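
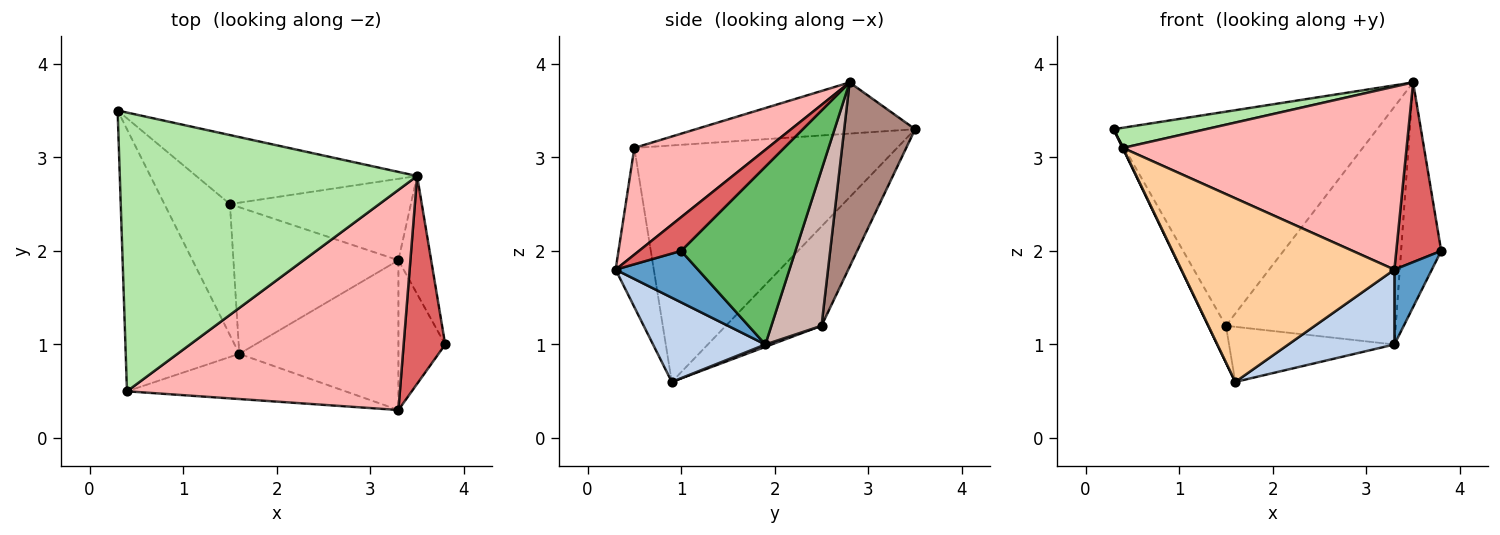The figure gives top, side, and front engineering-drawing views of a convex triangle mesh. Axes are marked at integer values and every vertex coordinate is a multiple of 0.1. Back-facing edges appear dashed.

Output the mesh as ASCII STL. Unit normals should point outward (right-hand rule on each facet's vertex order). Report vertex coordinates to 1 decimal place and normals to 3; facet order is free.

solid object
 facet normal 0.701 -0.319 -0.638
  outer loop
   vertex 3.3 1.9 1.0
   vertex 3.8 1.0 2.0
   vertex 3.3 0.3 1.8
  endloop
 endfacet
 facet normal 0.428 -0.404 -0.808
  outer loop
   vertex 3.3 1.9 1.0
   vertex 3.3 0.3 1.8
   vertex 1.6 0.9 0.6
  endloop
 endfacet
 facet normal -0.901 -0.001 -0.433
  outer loop
   vertex 0.4 0.5 3.1
   vertex 0.3 3.5 3.3
   vertex 1.6 0.9 0.6
  endloop
 endfacet
 facet normal -0.171 -0.957 -0.235
  outer loop
   vertex 0.4 0.5 3.1
   vertex 1.6 0.9 0.6
   vertex 3.3 0.3 1.8
  endloop
 endfacet
 facet normal 0.930 0.326 -0.171
  outer loop
   vertex 3.5 2.8 3.8
   vertex 3.8 1.0 2.0
   vertex 3.3 1.9 1.0
  endloop
 endfacet
 facet normal -0.169 -0.071 0.983
  outer loop
   vertex 3.5 2.8 3.8
   vertex 0.3 3.5 3.3
   vertex 0.4 0.5 3.1
  endloop
 endfacet
 facet normal 0.523 -0.558 0.645
  outer loop
   vertex 3.5 2.8 3.8
   vertex 3.3 0.3 1.8
   vertex 3.8 1.0 2.0
  endloop
 endfacet
 facet normal 0.288 -0.612 0.736
  outer loop
   vertex 3.5 2.8 3.8
   vertex 0.4 0.5 3.1
   vertex 3.3 0.3 1.8
  endloop
 endfacet
 facet normal -0.825 0.152 -0.544
  outer loop
   vertex 1.5 2.5 1.2
   vertex 1.6 0.9 0.6
   vertex 0.3 3.5 3.3
  endloop
 endfacet
 facet normal 0.013 0.352 -0.936
  outer loop
   vertex 1.5 2.5 1.2
   vertex 3.3 1.9 1.0
   vertex 1.6 0.9 0.6
  endloop
 endfacet
 facet normal 0.248 0.922 -0.297
  outer loop
   vertex 1.5 2.5 1.2
   vertex 0.3 3.5 3.3
   vertex 3.5 2.8 3.8
  endloop
 endfacet
 facet normal 0.269 0.911 -0.312
  outer loop
   vertex 1.5 2.5 1.2
   vertex 3.5 2.8 3.8
   vertex 3.3 1.9 1.0
  endloop
 endfacet
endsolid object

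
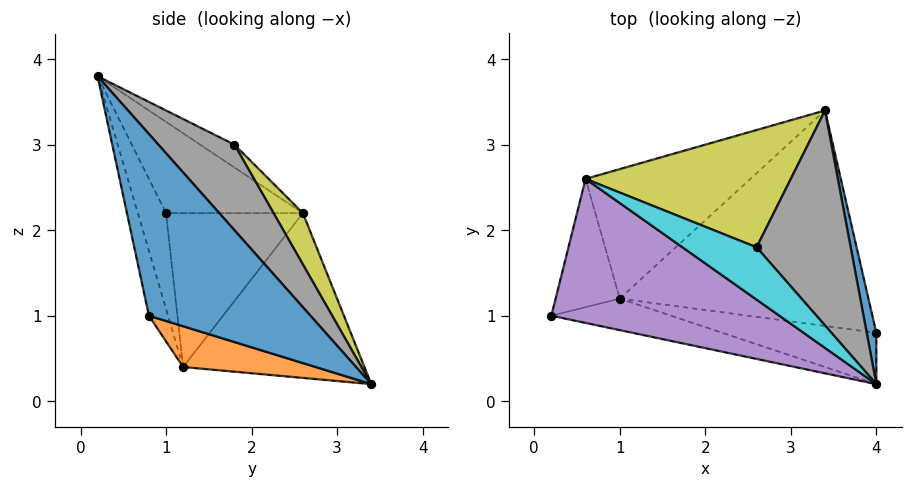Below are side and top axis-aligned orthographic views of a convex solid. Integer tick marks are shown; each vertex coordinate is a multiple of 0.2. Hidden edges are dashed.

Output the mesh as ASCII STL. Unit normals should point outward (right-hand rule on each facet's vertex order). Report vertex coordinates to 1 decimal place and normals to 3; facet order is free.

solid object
 facet normal 0.970 0.240 0.051
  outer loop
   vertex 4.0 0.2 3.8
   vertex 4.0 0.8 1.0
   vertex 3.4 3.4 0.2
  endloop
 endfacet
 facet normal 0.156 -0.257 -0.954
  outer loop
   vertex 1.0 1.2 0.4
   vertex 3.4 3.4 0.2
   vertex 4.0 0.8 1.0
  endloop
 endfacet
 facet normal -0.135 -0.976 -0.168
  outer loop
   vertex 1.0 1.2 0.4
   vertex 4.0 0.2 3.8
   vertex 0.2 1.0 2.2
  endloop
 endfacet
 facet normal -0.088 -0.974 -0.209
  outer loop
   vertex 1.0 1.2 0.4
   vertex 4.0 0.8 1.0
   vertex 4.0 0.2 3.8
  endloop
 endfacet
 facet normal -0.370 0.092 0.925
  outer loop
   vertex 0.6 2.6 2.2
   vertex 0.2 1.0 2.2
   vertex 4.0 0.2 3.8
  endloop
 endfacet
 facet normal -0.899 0.225 -0.375
  outer loop
   vertex 0.6 2.6 2.2
   vertex 1.0 1.2 0.4
   vertex 0.2 1.0 2.2
  endloop
 endfacet
 facet normal -0.577 0.577 -0.577
  outer loop
   vertex 0.6 2.6 2.2
   vertex 3.4 3.4 0.2
   vertex 1.0 1.2 0.4
  endloop
 endfacet
 facet normal 0.486 0.692 0.534
  outer loop
   vertex 2.6 1.8 3.0
   vertex 4.0 0.2 3.8
   vertex 3.4 3.4 0.2
  endloop
 endfacet
 facet normal 0.130 0.844 0.520
  outer loop
   vertex 2.6 1.8 3.0
   vertex 3.4 3.4 0.2
   vertex 0.6 2.6 2.2
  endloop
 endfacet
 facet normal -0.287 0.215 0.933
  outer loop
   vertex 2.6 1.8 3.0
   vertex 0.6 2.6 2.2
   vertex 4.0 0.2 3.8
  endloop
 endfacet
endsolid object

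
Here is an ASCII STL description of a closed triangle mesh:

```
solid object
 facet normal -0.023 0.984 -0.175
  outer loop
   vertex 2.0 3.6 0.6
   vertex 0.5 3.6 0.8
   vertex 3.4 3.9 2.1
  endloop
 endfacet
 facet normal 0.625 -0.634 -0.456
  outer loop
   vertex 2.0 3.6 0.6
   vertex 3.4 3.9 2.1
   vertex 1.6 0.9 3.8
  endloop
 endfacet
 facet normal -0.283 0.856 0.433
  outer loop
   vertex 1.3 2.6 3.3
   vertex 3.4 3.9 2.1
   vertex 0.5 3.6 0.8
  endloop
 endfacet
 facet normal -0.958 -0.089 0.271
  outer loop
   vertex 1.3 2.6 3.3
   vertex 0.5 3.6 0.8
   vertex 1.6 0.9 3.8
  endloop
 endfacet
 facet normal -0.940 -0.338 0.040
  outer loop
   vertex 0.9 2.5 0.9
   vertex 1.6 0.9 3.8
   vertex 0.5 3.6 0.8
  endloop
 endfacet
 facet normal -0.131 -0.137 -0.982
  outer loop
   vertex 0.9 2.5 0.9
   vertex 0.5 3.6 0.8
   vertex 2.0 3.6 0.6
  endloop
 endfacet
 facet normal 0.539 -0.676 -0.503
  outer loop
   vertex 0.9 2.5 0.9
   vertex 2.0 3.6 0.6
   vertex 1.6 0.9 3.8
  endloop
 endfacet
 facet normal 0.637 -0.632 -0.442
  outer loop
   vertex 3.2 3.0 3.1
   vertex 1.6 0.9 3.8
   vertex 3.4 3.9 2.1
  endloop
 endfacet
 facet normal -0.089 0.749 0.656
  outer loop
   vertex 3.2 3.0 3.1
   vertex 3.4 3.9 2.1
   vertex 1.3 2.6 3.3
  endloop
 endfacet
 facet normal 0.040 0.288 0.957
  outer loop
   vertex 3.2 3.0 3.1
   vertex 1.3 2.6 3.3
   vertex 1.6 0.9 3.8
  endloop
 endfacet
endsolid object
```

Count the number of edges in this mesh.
15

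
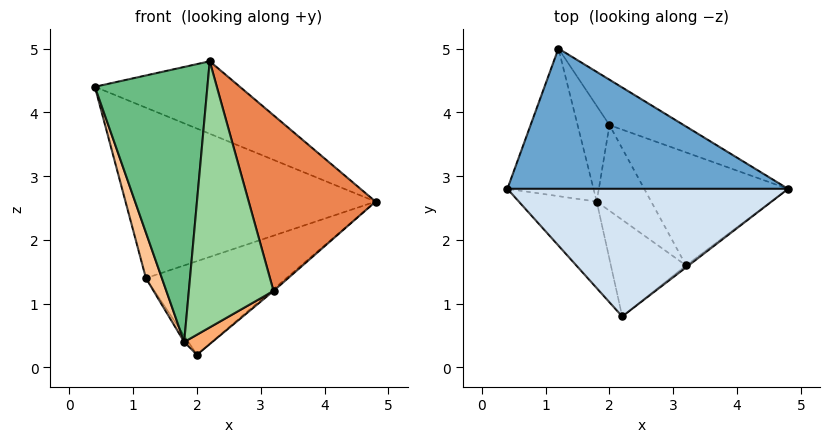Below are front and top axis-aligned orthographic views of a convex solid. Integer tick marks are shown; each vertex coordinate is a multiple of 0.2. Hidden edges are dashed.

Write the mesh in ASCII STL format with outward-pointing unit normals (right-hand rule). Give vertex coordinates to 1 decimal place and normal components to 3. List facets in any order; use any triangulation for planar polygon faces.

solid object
 facet normal 0.252 0.747 0.615
  outer loop
   vertex 1.2 5.0 1.4
   vertex 0.4 2.8 4.4
   vertex 4.8 2.8 2.6
  endloop
 endfacet
 facet normal 0.571 0.739 -0.358
  outer loop
   vertex 2.0 3.8 0.2
   vertex 1.2 5.0 1.4
   vertex 4.8 2.8 2.6
  endloop
 endfacet
 facet normal 0.653 0.012 -0.757
  outer loop
   vertex 3.2 1.6 1.2
   vertex 2.0 3.8 0.2
   vertex 4.8 2.8 2.6
  endloop
 endfacet
 facet normal 0.335 0.465 0.819
  outer loop
   vertex 2.2 0.8 4.8
   vertex 4.8 2.8 2.6
   vertex 0.4 2.8 4.4
  endloop
 endfacet
 facet normal 0.605 -0.796 -0.009
  outer loop
   vertex 2.2 0.8 4.8
   vertex 3.2 1.6 1.2
   vertex 4.8 2.8 2.6
  endloop
 endfacet
 facet normal 0.366 -0.212 -0.906
  outer loop
   vertex 1.8 2.6 0.4
   vertex 2.0 3.8 0.2
   vertex 3.2 1.6 1.2
  endloop
 endfacet
 facet normal -0.941 -0.100 -0.324
  outer loop
   vertex 1.8 2.6 0.4
   vertex 0.4 2.8 4.4
   vertex 1.2 5.0 1.4
  endloop
 endfacet
 facet normal -0.813 0.039 -0.581
  outer loop
   vertex 1.8 2.6 0.4
   vertex 1.2 5.0 1.4
   vertex 2.0 3.8 0.2
  endloop
 endfacet
 facet normal -0.705 -0.677 -0.213
  outer loop
   vertex 1.8 2.6 0.4
   vertex 2.2 0.8 4.8
   vertex 0.4 2.8 4.4
  endloop
 endfacet
 facet normal -0.430 -0.849 -0.308
  outer loop
   vertex 1.8 2.6 0.4
   vertex 3.2 1.6 1.2
   vertex 2.2 0.8 4.8
  endloop
 endfacet
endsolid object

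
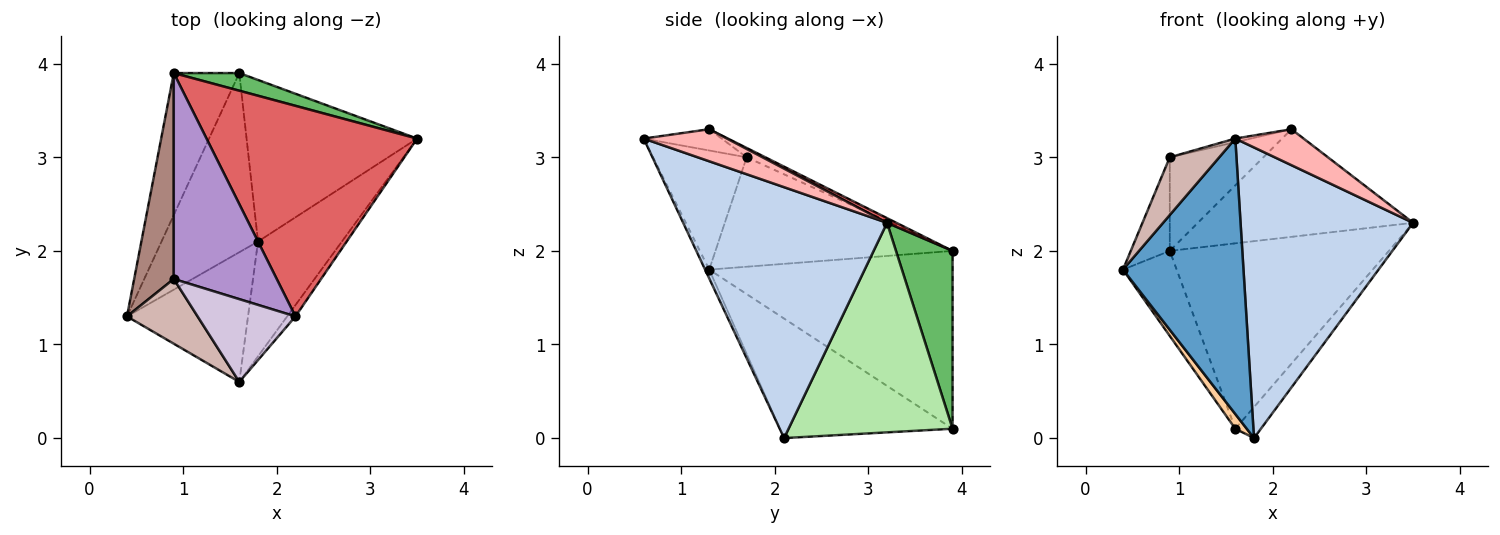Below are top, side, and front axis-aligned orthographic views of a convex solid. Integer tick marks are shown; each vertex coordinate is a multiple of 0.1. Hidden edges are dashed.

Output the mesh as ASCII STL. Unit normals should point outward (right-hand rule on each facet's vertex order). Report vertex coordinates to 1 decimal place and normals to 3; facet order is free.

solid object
 facet normal -0.031 -0.904 -0.426
  outer loop
   vertex 1.6 0.6 3.2
   vertex 0.4 1.3 1.8
   vertex 1.8 2.1 0.0
  endloop
 endfacet
 facet normal 0.740 -0.626 -0.247
  outer loop
   vertex 1.6 0.6 3.2
   vertex 1.8 2.1 0.0
   vertex 3.5 3.2 2.3
  endloop
 endfacet
 facet normal -0.919 0.203 -0.339
  outer loop
   vertex 1.6 3.9 0.1
   vertex 0.4 1.3 1.8
   vertex 0.9 3.9 2.0
  endloop
 endfacet
 facet normal -0.777 -0.051 -0.627
  outer loop
   vertex 1.6 3.9 0.1
   vertex 1.8 2.1 0.0
   vertex 0.4 1.3 1.8
  endloop
 endfacet
 facet normal 0.249 0.964 0.092
  outer loop
   vertex 1.6 3.9 0.1
   vertex 0.9 3.9 2.0
   vertex 3.5 3.2 2.3
  endloop
 endfacet
 facet normal 0.770 0.120 -0.627
  outer loop
   vertex 1.6 3.9 0.1
   vertex 3.5 3.2 2.3
   vertex 1.8 2.1 0.0
  endloop
 endfacet
 facet normal 0.020 0.455 0.890
  outer loop
   vertex 2.2 1.3 3.3
   vertex 3.5 3.2 2.3
   vertex 0.9 3.9 2.0
  endloop
 endfacet
 facet normal 0.758 -0.622 -0.196
  outer loop
   vertex 2.2 1.3 3.3
   vertex 1.6 0.6 3.2
   vertex 3.5 3.2 2.3
  endloop
 endfacet
 facet normal -0.082 0.412 0.907
  outer loop
   vertex 0.9 1.7 3.0
   vertex 2.2 1.3 3.3
   vertex 0.9 3.9 2.0
  endloop
 endfacet
 facet normal -0.212 0.042 0.976
  outer loop
   vertex 0.9 1.7 3.0
   vertex 1.6 0.6 3.2
   vertex 2.2 1.3 3.3
  endloop
 endfacet
 facet normal -0.929 0.153 0.336
  outer loop
   vertex 0.9 1.7 3.0
   vertex 0.9 3.9 2.0
   vertex 0.4 1.3 1.8
  endloop
 endfacet
 facet normal -0.783 -0.414 0.464
  outer loop
   vertex 0.9 1.7 3.0
   vertex 0.4 1.3 1.8
   vertex 1.6 0.6 3.2
  endloop
 endfacet
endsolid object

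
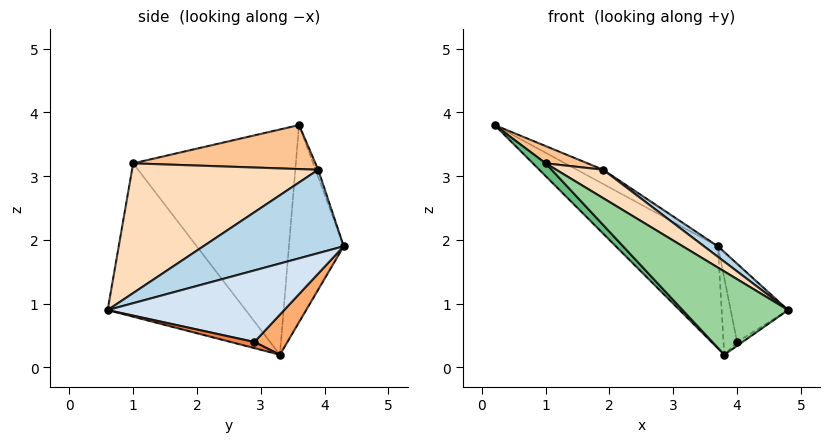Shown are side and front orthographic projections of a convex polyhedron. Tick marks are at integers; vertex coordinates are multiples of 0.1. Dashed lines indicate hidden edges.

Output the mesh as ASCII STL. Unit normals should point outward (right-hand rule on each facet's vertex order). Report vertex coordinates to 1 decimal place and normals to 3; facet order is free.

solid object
 facet normal -0.415 0.773 -0.479
  outer loop
   vertex 3.8 3.3 0.2
   vertex 0.2 3.6 3.8
   vertex 3.7 4.3 1.9
  endloop
 endfacet
 facet normal -0.100 0.979 0.176
  outer loop
   vertex 1.9 3.9 3.1
   vertex 3.7 4.3 1.9
   vertex 0.2 3.6 3.8
  endloop
 endfacet
 facet normal 0.562 -0.056 0.825
  outer loop
   vertex 1.9 3.9 3.1
   vertex 4.8 0.6 0.9
   vertex 3.7 4.3 1.9
  endloop
 endfacet
 facet normal 0.946 0.308 -0.098
  outer loop
   vertex 4.0 2.9 0.4
   vertex 3.7 4.3 1.9
   vertex 4.8 0.6 0.9
  endloop
 endfacet
 facet normal 0.863 0.199 -0.465
  outer loop
   vertex 4.0 2.9 0.4
   vertex 4.8 0.6 0.9
   vertex 3.8 3.3 0.2
  endloop
 endfacet
 facet normal 0.913 0.373 -0.166
  outer loop
   vertex 4.0 2.9 0.4
   vertex 3.8 3.3 0.2
   vertex 3.7 4.3 1.9
  endloop
 endfacet
 facet normal 0.393 -0.090 0.915
  outer loop
   vertex 1.0 1.0 3.2
   vertex 1.9 3.9 3.1
   vertex 0.2 3.6 3.8
  endloop
 endfacet
 facet normal 0.504 -0.127 0.854
  outer loop
   vertex 1.0 1.0 3.2
   vertex 4.8 0.6 0.9
   vertex 1.9 3.9 3.1
  endloop
 endfacet
 facet normal -0.708 -0.056 -0.704
  outer loop
   vertex 1.0 1.0 3.2
   vertex 0.2 3.6 3.8
   vertex 3.8 3.3 0.2
  endloop
 endfacet
 facet normal -0.507 -0.387 -0.770
  outer loop
   vertex 1.0 1.0 3.2
   vertex 3.8 3.3 0.2
   vertex 4.8 0.6 0.9
  endloop
 endfacet
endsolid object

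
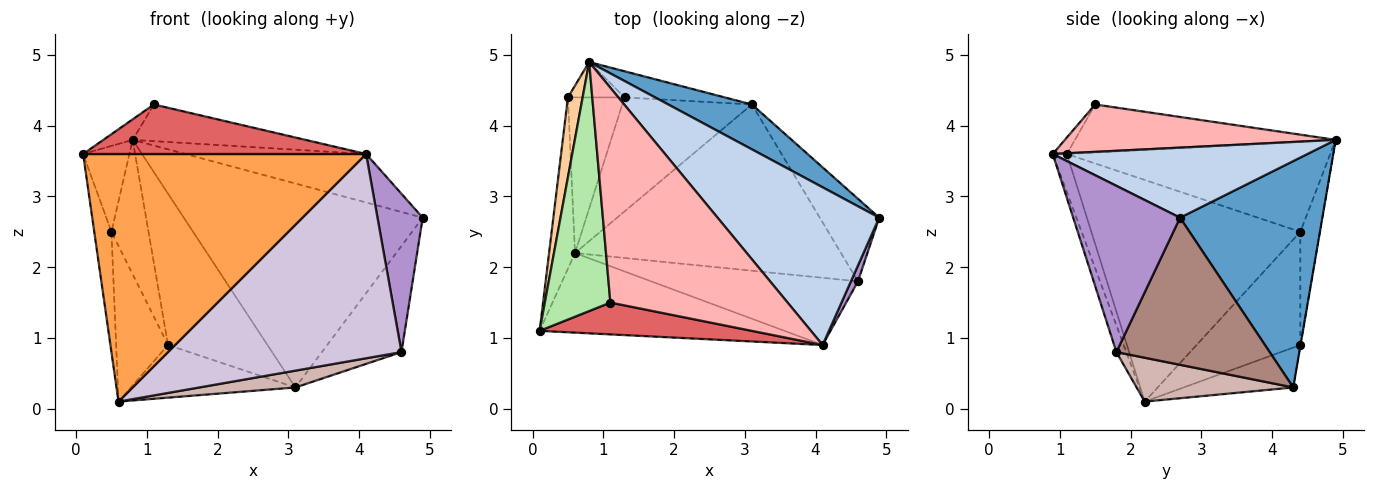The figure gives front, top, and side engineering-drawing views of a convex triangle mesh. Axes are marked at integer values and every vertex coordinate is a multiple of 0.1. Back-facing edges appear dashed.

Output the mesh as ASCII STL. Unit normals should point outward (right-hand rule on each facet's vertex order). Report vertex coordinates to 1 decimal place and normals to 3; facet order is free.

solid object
 facet normal 0.503 0.844 0.186
  outer loop
   vertex 3.1 4.3 0.3
   vertex 0.8 4.9 3.8
   vertex 4.9 2.7 2.7
  endloop
 endfacet
 facet normal 0.383 0.272 0.883
  outer loop
   vertex 4.1 0.9 3.6
   vertex 4.9 2.7 2.7
   vertex 0.8 4.9 3.8
  endloop
 endfacet
 facet normal -0.048 -0.951 -0.306
  outer loop
   vertex 4.1 0.9 3.6
   vertex 0.1 1.1 3.6
   vertex 0.6 2.2 0.1
  endloop
 endfacet
 facet normal -0.972 0.171 0.159
  outer loop
   vertex 0.5 4.4 2.5
   vertex 0.1 1.1 3.6
   vertex 0.8 4.9 3.8
  endloop
 endfacet
 facet normal -0.990 0.081 -0.116
  outer loop
   vertex 0.5 4.4 2.5
   vertex 0.6 2.2 0.1
   vertex 0.1 1.1 3.6
  endloop
 endfacet
 facet normal -0.590 0.066 0.805
  outer loop
   vertex 1.1 1.5 4.3
   vertex 0.8 4.9 3.8
   vertex 0.1 1.1 3.6
  endloop
 endfacet
 facet normal -0.042 -0.840 0.540
  outer loop
   vertex 1.1 1.5 4.3
   vertex 0.1 1.1 3.6
   vertex 4.1 0.9 3.6
  endloop
 endfacet
 facet normal 0.255 0.163 0.953
  outer loop
   vertex 1.1 1.5 4.3
   vertex 4.1 0.9 3.6
   vertex 0.8 4.9 3.8
  endloop
 endfacet
 facet normal 0.920 -0.389 0.039
  outer loop
   vertex 4.6 1.8 0.8
   vertex 4.9 2.7 2.7
   vertex 4.1 0.9 3.6
  endloop
 endfacet
 facet normal -0.040 -0.949 -0.312
  outer loop
   vertex 4.6 1.8 0.8
   vertex 4.1 0.9 3.6
   vertex 0.6 2.2 0.1
  endloop
 endfacet
 facet normal 0.835 0.434 -0.337
  outer loop
   vertex 4.6 1.8 0.8
   vertex 3.1 4.3 0.3
   vertex 4.9 2.7 2.7
  endloop
 endfacet
 facet normal 0.162 -0.099 -0.982
  outer loop
   vertex 4.6 1.8 0.8
   vertex 0.6 2.2 0.1
   vertex 3.1 4.3 0.3
  endloop
 endfacet
 facet normal -0.269 0.404 -0.874
  outer loop
   vertex 1.3 4.4 0.9
   vertex 3.1 4.3 0.3
   vertex 0.6 2.2 0.1
  endloop
 endfacet
 facet normal -0.816 0.408 -0.408
  outer loop
   vertex 1.3 4.4 0.9
   vertex 0.6 2.2 0.1
   vertex 0.5 4.4 2.5
  endloop
 endfacet
 facet normal -0.002 0.985 -0.170
  outer loop
   vertex 1.3 4.4 0.9
   vertex 0.8 4.9 3.8
   vertex 3.1 4.3 0.3
  endloop
 endfacet
 facet normal -0.454 0.862 -0.227
  outer loop
   vertex 1.3 4.4 0.9
   vertex 0.5 4.4 2.5
   vertex 0.8 4.9 3.8
  endloop
 endfacet
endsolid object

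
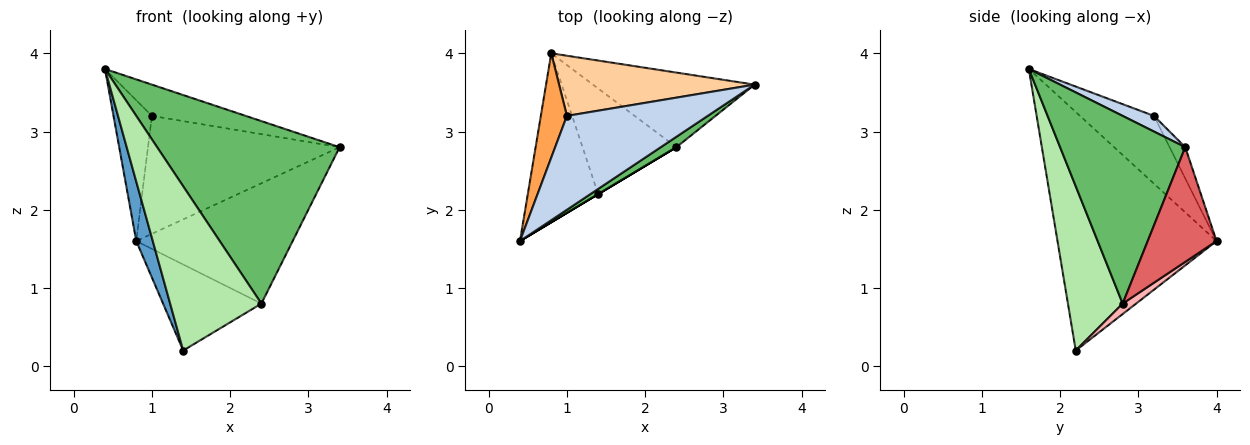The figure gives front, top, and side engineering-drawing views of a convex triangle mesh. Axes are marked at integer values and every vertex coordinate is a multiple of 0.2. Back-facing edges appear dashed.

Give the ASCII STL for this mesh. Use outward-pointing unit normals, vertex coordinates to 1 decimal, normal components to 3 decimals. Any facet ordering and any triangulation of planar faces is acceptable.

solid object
 facet normal -0.954 -0.099 -0.282
  outer loop
   vertex 1.4 2.2 0.2
   vertex 0.4 1.6 3.8
   vertex 0.8 4.0 1.6
  endloop
 endfacet
 facet normal 0.105 0.314 0.943
  outer loop
   vertex 1.0 3.2 3.2
   vertex 0.4 1.6 3.8
   vertex 3.4 3.6 2.8
  endloop
 endfacet
 facet normal -0.840 0.436 0.323
  outer loop
   vertex 1.0 3.2 3.2
   vertex 0.8 4.0 1.6
   vertex 0.4 1.6 3.8
  endloop
 endfacet
 facet normal -0.073 0.888 0.453
  outer loop
   vertex 1.0 3.2 3.2
   vertex 3.4 3.6 2.8
   vertex 0.8 4.0 1.6
  endloop
 endfacet
 facet normal 0.565 -0.824 0.047
  outer loop
   vertex 2.4 2.8 0.8
   vertex 3.4 3.6 2.8
   vertex 0.4 1.6 3.8
  endloop
 endfacet
 facet normal 0.514 -0.857 0.000
  outer loop
   vertex 2.4 2.8 0.8
   vertex 0.4 1.6 3.8
   vertex 1.4 2.2 0.2
  endloop
 endfacet
 facet normal 0.350 0.796 -0.494
  outer loop
   vertex 2.4 2.8 0.8
   vertex 0.8 4.0 1.6
   vertex 3.4 3.6 2.8
  endloop
 endfacet
 facet normal 0.086 0.629 -0.772
  outer loop
   vertex 2.4 2.8 0.8
   vertex 1.4 2.2 0.2
   vertex 0.8 4.0 1.6
  endloop
 endfacet
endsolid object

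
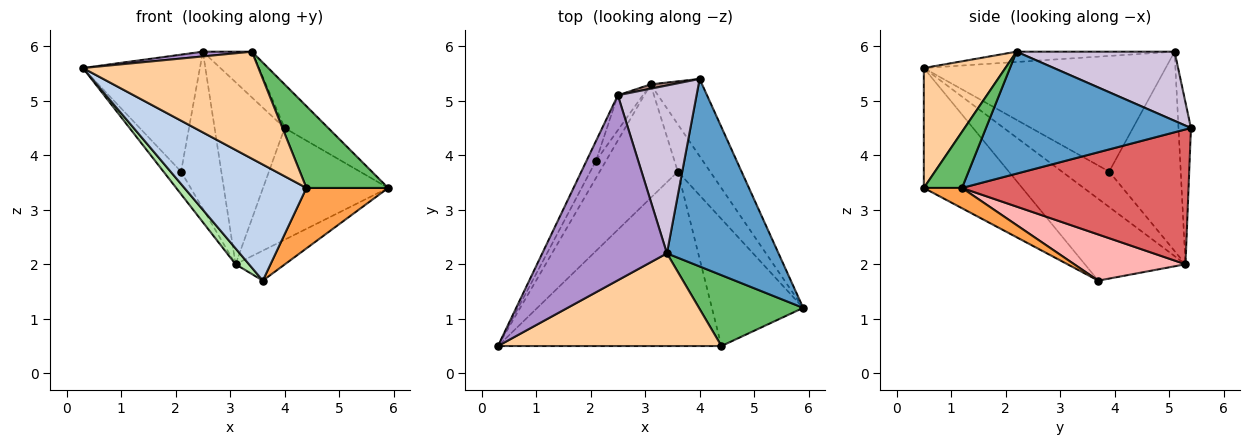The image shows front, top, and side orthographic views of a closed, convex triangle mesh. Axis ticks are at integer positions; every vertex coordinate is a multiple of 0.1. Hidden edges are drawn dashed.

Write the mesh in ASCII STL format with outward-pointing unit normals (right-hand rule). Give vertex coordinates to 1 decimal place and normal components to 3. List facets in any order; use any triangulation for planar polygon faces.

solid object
 facet normal 0.729 0.155 0.667
  outer loop
   vertex 3.4 2.2 5.9
   vertex 5.9 1.2 3.4
   vertex 4.0 5.4 4.5
  endloop
 endfacet
 facet normal -0.408 -0.506 -0.760
  outer loop
   vertex 4.4 0.5 3.4
   vertex 0.3 0.5 5.6
   vertex 3.6 3.7 1.7
  endloop
 endfacet
 facet normal 0.197 -0.421 -0.885
  outer loop
   vertex 4.4 0.5 3.4
   vertex 3.6 3.7 1.7
   vertex 5.9 1.2 3.4
  endloop
 endfacet
 facet normal 0.331 -0.713 0.618
  outer loop
   vertex 4.4 0.5 3.4
   vertex 3.4 2.2 5.9
   vertex 0.3 0.5 5.6
  endloop
 endfacet
 facet normal 0.333 -0.713 0.618
  outer loop
   vertex 4.4 0.5 3.4
   vertex 5.9 1.2 3.4
   vertex 3.4 2.2 5.9
  endloop
 endfacet
 facet normal -0.720 -0.096 -0.688
  outer loop
   vertex 3.1 5.3 2.0
   vertex 3.6 3.7 1.7
   vertex 0.3 0.5 5.6
  endloop
 endfacet
 facet normal 0.830 0.459 -0.317
  outer loop
   vertex 3.1 5.3 2.0
   vertex 4.0 5.4 4.5
   vertex 5.9 1.2 3.4
  endloop
 endfacet
 facet normal 0.770 0.342 -0.539
  outer loop
   vertex 3.1 5.3 2.0
   vertex 5.9 1.2 3.4
   vertex 3.6 3.7 1.7
  endloop
 endfacet
 facet normal -0.082 -0.026 0.996
  outer loop
   vertex 2.5 5.1 5.9
   vertex 0.3 0.5 5.6
   vertex 3.4 2.2 5.9
  endloop
 endfacet
 facet normal 0.647 0.201 0.736
  outer loop
   vertex 2.5 5.1 5.9
   vertex 3.4 2.2 5.9
   vertex 4.0 5.4 4.5
  endloop
 endfacet
 facet normal -0.175 0.984 0.024
  outer loop
   vertex 2.5 5.1 5.9
   vertex 4.0 5.4 4.5
   vertex 3.1 5.3 2.0
  endloop
 endfacet
 facet normal -0.906 0.337 -0.256
  outer loop
   vertex 2.1 3.9 3.7
   vertex 3.1 5.3 2.0
   vertex 0.3 0.5 5.6
  endloop
 endfacet
 facet normal -0.898 0.434 -0.074
  outer loop
   vertex 2.1 3.9 3.7
   vertex 0.3 0.5 5.6
   vertex 2.5 5.1 5.9
  endloop
 endfacet
 facet normal -0.866 0.487 -0.108
  outer loop
   vertex 2.1 3.9 3.7
   vertex 2.5 5.1 5.9
   vertex 3.1 5.3 2.0
  endloop
 endfacet
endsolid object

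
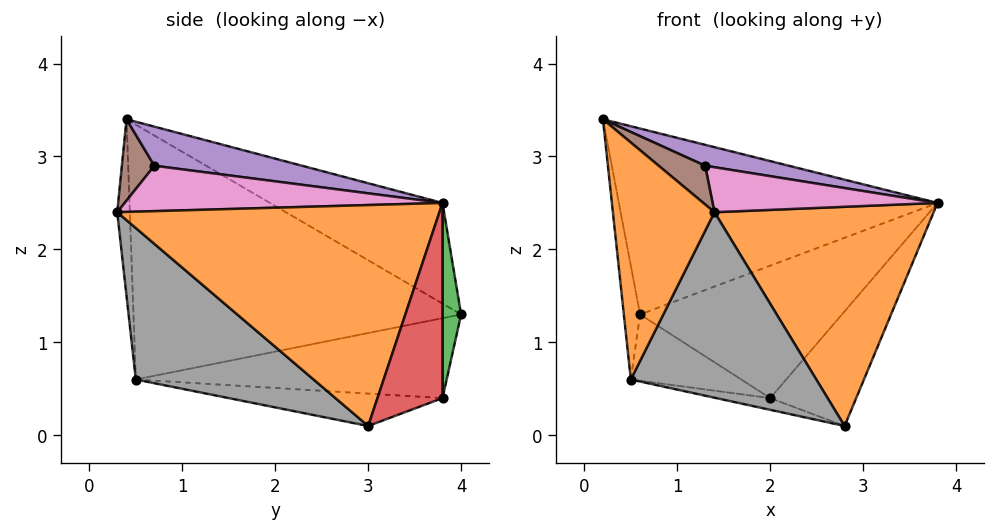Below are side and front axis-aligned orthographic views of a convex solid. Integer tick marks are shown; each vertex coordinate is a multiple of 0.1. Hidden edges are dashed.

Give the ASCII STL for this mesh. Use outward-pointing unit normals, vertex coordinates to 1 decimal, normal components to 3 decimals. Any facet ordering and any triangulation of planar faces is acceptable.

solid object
 facet normal -0.275 0.507 0.817
  outer loop
   vertex 0.6 4.0 1.3
   vertex 0.2 0.4 3.4
   vertex 3.8 3.8 2.5
  endloop
 endfacet
 facet normal 0.817 -0.556 -0.155
  outer loop
   vertex 1.4 0.3 2.4
   vertex 2.8 3.0 0.1
   vertex 3.8 3.8 2.5
  endloop
 endfacet
 facet normal 0.091 0.993 -0.078
  outer loop
   vertex 2.0 3.8 0.4
   vertex 0.6 4.0 1.3
   vertex 3.8 3.8 2.5
  endloop
 endfacet
 facet normal 0.536 0.708 -0.459
  outer loop
   vertex 2.0 3.8 0.4
   vertex 3.8 3.8 2.5
   vertex 2.8 3.0 0.1
  endloop
 endfacet
 facet normal 0.457 -0.259 0.851
  outer loop
   vertex 1.3 0.7 2.9
   vertex 3.8 3.8 2.5
   vertex 0.2 0.4 3.4
  endloop
 endfacet
 facet normal 0.454 -0.649 0.610
  outer loop
   vertex 1.3 0.7 2.9
   vertex 0.2 0.4 3.4
   vertex 1.4 0.3 2.4
  endloop
 endfacet
 facet normal 0.692 -0.490 0.530
  outer loop
   vertex 1.3 0.7 2.9
   vertex 1.4 0.3 2.4
   vertex 3.8 3.8 2.5
  endloop
 endfacet
 facet normal 0.637 -0.664 -0.392
  outer loop
   vertex 0.5 0.5 0.6
   vertex 2.8 3.0 0.1
   vertex 1.4 0.3 2.4
  endloop
 endfacet
 facet normal -0.513 0.182 -0.839
  outer loop
   vertex 0.5 0.5 0.6
   vertex 0.6 4.0 1.3
   vertex 2.0 3.8 0.4
  endloop
 endfacet
 facet normal -0.286 0.072 -0.955
  outer loop
   vertex 0.5 0.5 0.6
   vertex 2.0 3.8 0.4
   vertex 2.8 3.0 0.1
  endloop
 endfacet
 facet normal -0.993 0.049 -0.105
  outer loop
   vertex 0.5 0.5 0.6
   vertex 0.2 0.4 3.4
   vertex 0.6 4.0 1.3
  endloop
 endfacet
 facet normal -0.123 -0.991 -0.049
  outer loop
   vertex 0.5 0.5 0.6
   vertex 1.4 0.3 2.4
   vertex 0.2 0.4 3.4
  endloop
 endfacet
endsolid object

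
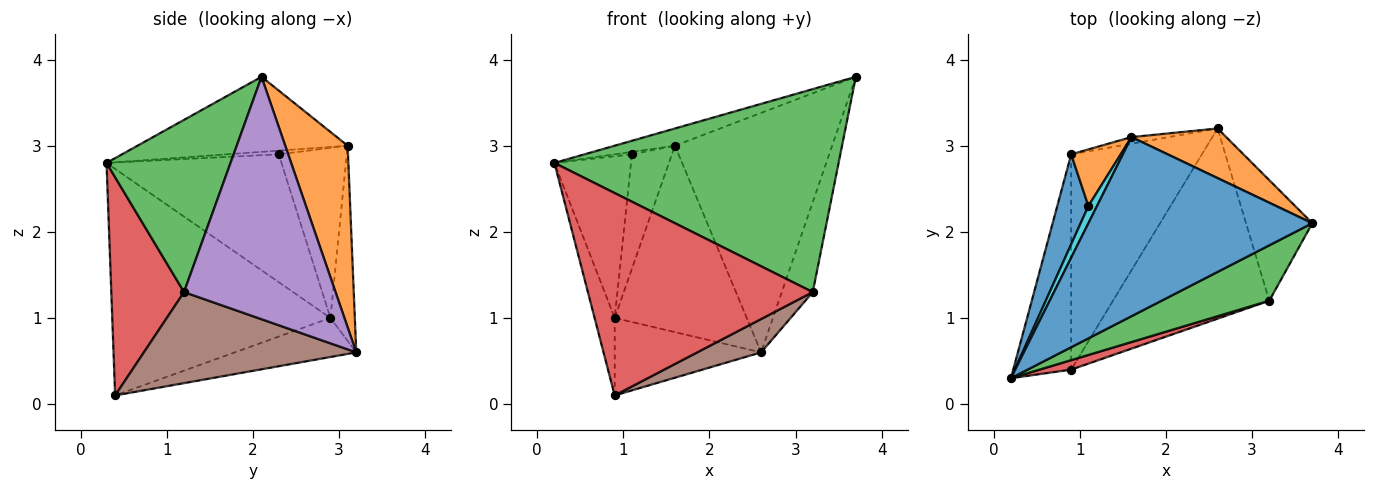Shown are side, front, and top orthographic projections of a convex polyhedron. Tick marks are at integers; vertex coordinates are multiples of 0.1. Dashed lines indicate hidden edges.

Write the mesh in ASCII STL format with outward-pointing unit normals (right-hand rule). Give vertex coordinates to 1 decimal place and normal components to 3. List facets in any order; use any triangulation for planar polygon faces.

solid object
 facet normal -0.316 0.091 0.944
  outer loop
   vertex 1.6 3.1 3.0
   vertex 0.2 0.3 2.8
   vertex 3.7 2.1 3.8
  endloop
 endfacet
 facet normal 0.363 0.913 0.189
  outer loop
   vertex 1.6 3.1 3.0
   vertex 3.7 2.1 3.8
   vertex 2.6 3.2 0.6
  endloop
 endfacet
 facet normal 0.388 -0.889 0.243
  outer loop
   vertex 3.2 1.2 1.3
   vertex 3.7 2.1 3.8
   vertex 0.2 0.3 2.8
  endloop
 endfacet
 facet normal 0.307 -0.951 0.044
  outer loop
   vertex 3.2 1.2 1.3
   vertex 0.2 0.3 2.8
   vertex 0.9 0.4 0.1
  endloop
 endfacet
 facet normal 0.946 0.193 -0.259
  outer loop
   vertex 3.2 1.2 1.3
   vertex 2.6 3.2 0.6
   vertex 3.7 2.1 3.8
  endloop
 endfacet
 facet normal 0.498 -0.150 -0.854
  outer loop
   vertex 3.2 1.2 1.3
   vertex 0.9 0.4 0.1
   vertex 2.6 3.2 0.6
  endloop
 endfacet
 facet normal -0.965 0.089 -0.247
  outer loop
   vertex 0.9 2.9 1.0
   vertex 0.9 0.4 0.1
   vertex 0.2 0.3 2.8
  endloop
 endfacet
 facet normal -0.271 0.326 -0.906
  outer loop
   vertex 0.9 2.9 1.0
   vertex 2.6 3.2 0.6
   vertex 0.9 0.4 0.1
  endloop
 endfacet
 facet normal -0.182 0.983 -0.035
  outer loop
   vertex 0.9 2.9 1.0
   vertex 1.6 3.1 3.0
   vertex 2.6 3.2 0.6
  endloop
 endfacet
 facet normal -0.391 0.130 0.911
  outer loop
   vertex 1.1 2.3 2.9
   vertex 0.2 0.3 2.8
   vertex 1.6 3.1 3.0
  endloop
 endfacet
 facet normal -0.894 0.391 0.218
  outer loop
   vertex 1.1 2.3 2.9
   vertex 0.9 2.9 1.0
   vertex 0.2 0.3 2.8
  endloop
 endfacet
 facet normal -0.836 0.492 0.243
  outer loop
   vertex 1.1 2.3 2.9
   vertex 1.6 3.1 3.0
   vertex 0.9 2.9 1.0
  endloop
 endfacet
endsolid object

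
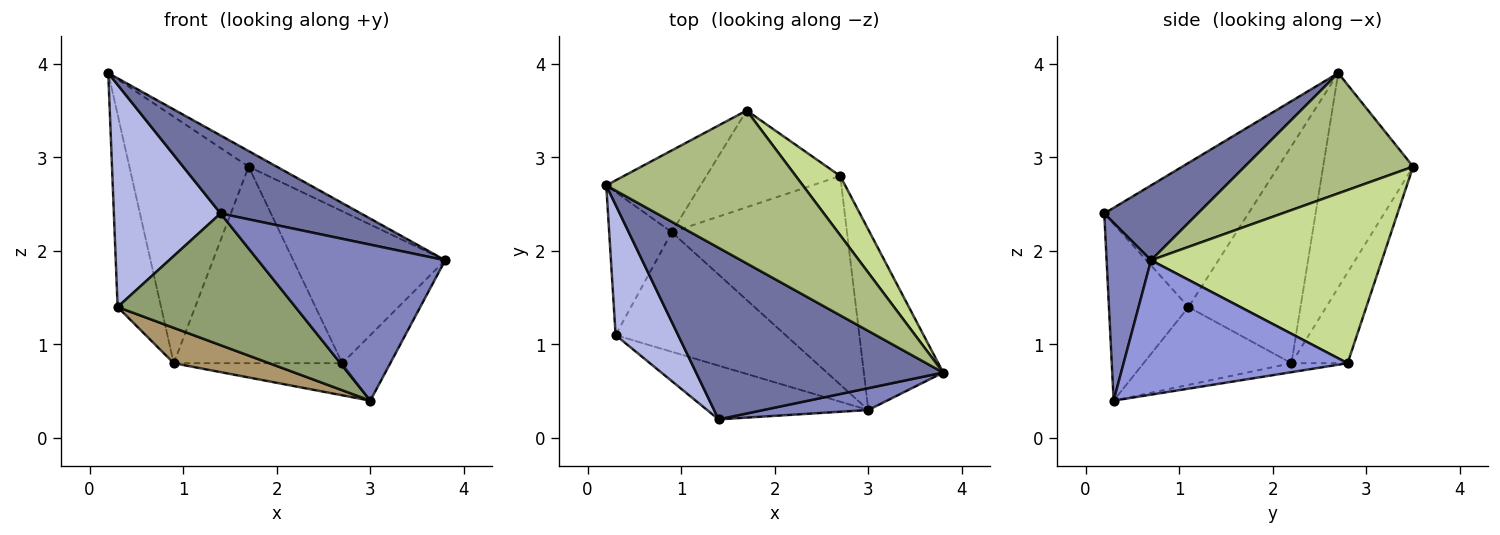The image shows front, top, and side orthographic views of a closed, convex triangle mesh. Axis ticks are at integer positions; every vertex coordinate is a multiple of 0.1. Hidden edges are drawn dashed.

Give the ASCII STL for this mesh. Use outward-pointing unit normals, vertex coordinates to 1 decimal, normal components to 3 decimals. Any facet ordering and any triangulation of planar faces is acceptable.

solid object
 facet normal 0.266 -0.399 0.878
  outer loop
   vertex 1.4 0.2 2.4
   vertex 3.8 0.7 1.9
   vertex 0.2 2.7 3.9
  endloop
 endfacet
 facet normal 0.229 -0.964 0.135
  outer loop
   vertex 3.0 0.3 0.4
   vertex 3.8 0.7 1.9
   vertex 1.4 0.2 2.4
  endloop
 endfacet
 facet normal 0.847 0.182 -0.500
  outer loop
   vertex 2.7 2.8 0.8
   vertex 3.8 0.7 1.9
   vertex 3.0 0.3 0.4
  endloop
 endfacet
 facet normal -0.759 -0.562 0.329
  outer loop
   vertex 0.3 1.1 1.4
   vertex 1.4 0.2 2.4
   vertex 0.2 2.7 3.9
  endloop
 endfacet
 facet normal -0.383 -0.855 -0.349
  outer loop
   vertex 0.3 1.1 1.4
   vertex 3.0 0.3 0.4
   vertex 1.4 0.2 2.4
  endloop
 endfacet
 facet normal 0.520 0.087 0.850
  outer loop
   vertex 1.7 3.5 2.9
   vertex 0.2 2.7 3.9
   vertex 3.8 0.7 1.9
  endloop
 endfacet
 facet normal 0.817 0.538 0.210
  outer loop
   vertex 1.7 3.5 2.9
   vertex 3.8 0.7 1.9
   vertex 2.7 2.8 0.8
  endloop
 endfacet
 facet normal -0.051 0.152 -0.987
  outer loop
   vertex 0.9 2.2 0.8
   vertex 2.7 2.8 0.8
   vertex 3.0 0.3 0.4
  endloop
 endfacet
 facet normal -0.402 -0.260 -0.878
  outer loop
   vertex 0.9 2.2 0.8
   vertex 3.0 0.3 0.4
   vertex 0.3 1.1 1.4
  endloop
 endfacet
 facet normal -0.287 0.860 -0.423
  outer loop
   vertex 0.9 2.2 0.8
   vertex 1.7 3.5 2.9
   vertex 2.7 2.8 0.8
  endloop
 endfacet
 facet normal -0.900 0.349 -0.260
  outer loop
   vertex 0.9 2.2 0.8
   vertex 0.3 1.1 1.4
   vertex 0.2 2.7 3.9
  endloop
 endfacet
 facet normal -0.582 0.772 -0.256
  outer loop
   vertex 0.9 2.2 0.8
   vertex 0.2 2.7 3.9
   vertex 1.7 3.5 2.9
  endloop
 endfacet
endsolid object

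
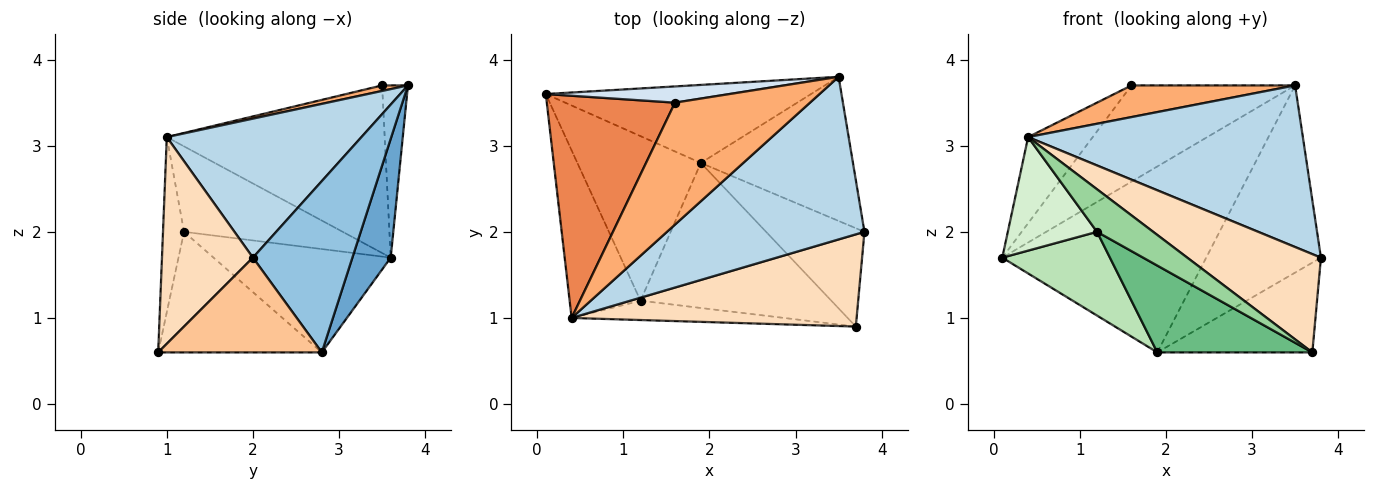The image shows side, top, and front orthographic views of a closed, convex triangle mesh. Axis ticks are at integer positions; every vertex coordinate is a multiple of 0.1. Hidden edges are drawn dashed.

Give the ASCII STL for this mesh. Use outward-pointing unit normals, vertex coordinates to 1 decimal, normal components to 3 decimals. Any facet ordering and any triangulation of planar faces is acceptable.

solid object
 facet normal 0.171 0.909 -0.381
  outer loop
   vertex 1.9 2.8 0.6
   vertex 0.1 3.6 1.7
   vertex 3.5 3.8 3.7
  endloop
 endfacet
 facet normal 0.566 0.653 -0.503
  outer loop
   vertex 1.9 2.8 0.6
   vertex 3.5 3.8 3.7
   vertex 3.8 2.0 1.7
  endloop
 endfacet
 facet normal 0.447 -0.631 0.635
  outer loop
   vertex 0.4 1.0 3.1
   vertex 3.8 2.0 1.7
   vertex 3.5 3.8 3.7
  endloop
 endfacet
 facet normal -0.154 0.974 0.164
  outer loop
   vertex 1.6 3.5 3.7
   vertex 3.5 3.8 3.7
   vertex 0.1 3.6 1.7
  endloop
 endfacet
 facet normal -0.773 0.229 0.591
  outer loop
   vertex 1.6 3.5 3.7
   vertex 0.1 3.6 1.7
   vertex 0.4 1.0 3.1
  endloop
 endfacet
 facet normal 0.040 -0.251 0.967
  outer loop
   vertex 1.6 3.5 3.7
   vertex 0.4 1.0 3.1
   vertex 3.5 3.8 3.7
  endloop
 endfacet
 facet normal 0.580 0.549 -0.602
  outer loop
   vertex 3.7 0.9 0.6
   vertex 1.9 2.8 0.6
   vertex 3.8 2.0 1.7
  endloop
 endfacet
 facet normal 0.445 -0.653 0.613
  outer loop
   vertex 3.7 0.9 0.6
   vertex 3.8 2.0 1.7
   vertex 0.4 1.0 3.1
  endloop
 endfacet
 facet normal -0.477 -0.452 -0.754
  outer loop
   vertex 1.2 1.2 2.0
   vertex 1.9 2.8 0.6
   vertex 3.7 0.9 0.6
  endloop
 endfacet
 facet normal -0.323 -0.862 -0.391
  outer loop
   vertex 1.2 1.2 2.0
   vertex 3.7 0.9 0.6
   vertex 0.4 1.0 3.1
  endloop
 endfacet
 facet normal -0.598 -0.363 -0.714
  outer loop
   vertex 1.2 1.2 2.0
   vertex 0.1 3.6 1.7
   vertex 1.9 2.8 0.6
  endloop
 endfacet
 facet normal -0.706 -0.397 -0.586
  outer loop
   vertex 1.2 1.2 2.0
   vertex 0.4 1.0 3.1
   vertex 0.1 3.6 1.7
  endloop
 endfacet
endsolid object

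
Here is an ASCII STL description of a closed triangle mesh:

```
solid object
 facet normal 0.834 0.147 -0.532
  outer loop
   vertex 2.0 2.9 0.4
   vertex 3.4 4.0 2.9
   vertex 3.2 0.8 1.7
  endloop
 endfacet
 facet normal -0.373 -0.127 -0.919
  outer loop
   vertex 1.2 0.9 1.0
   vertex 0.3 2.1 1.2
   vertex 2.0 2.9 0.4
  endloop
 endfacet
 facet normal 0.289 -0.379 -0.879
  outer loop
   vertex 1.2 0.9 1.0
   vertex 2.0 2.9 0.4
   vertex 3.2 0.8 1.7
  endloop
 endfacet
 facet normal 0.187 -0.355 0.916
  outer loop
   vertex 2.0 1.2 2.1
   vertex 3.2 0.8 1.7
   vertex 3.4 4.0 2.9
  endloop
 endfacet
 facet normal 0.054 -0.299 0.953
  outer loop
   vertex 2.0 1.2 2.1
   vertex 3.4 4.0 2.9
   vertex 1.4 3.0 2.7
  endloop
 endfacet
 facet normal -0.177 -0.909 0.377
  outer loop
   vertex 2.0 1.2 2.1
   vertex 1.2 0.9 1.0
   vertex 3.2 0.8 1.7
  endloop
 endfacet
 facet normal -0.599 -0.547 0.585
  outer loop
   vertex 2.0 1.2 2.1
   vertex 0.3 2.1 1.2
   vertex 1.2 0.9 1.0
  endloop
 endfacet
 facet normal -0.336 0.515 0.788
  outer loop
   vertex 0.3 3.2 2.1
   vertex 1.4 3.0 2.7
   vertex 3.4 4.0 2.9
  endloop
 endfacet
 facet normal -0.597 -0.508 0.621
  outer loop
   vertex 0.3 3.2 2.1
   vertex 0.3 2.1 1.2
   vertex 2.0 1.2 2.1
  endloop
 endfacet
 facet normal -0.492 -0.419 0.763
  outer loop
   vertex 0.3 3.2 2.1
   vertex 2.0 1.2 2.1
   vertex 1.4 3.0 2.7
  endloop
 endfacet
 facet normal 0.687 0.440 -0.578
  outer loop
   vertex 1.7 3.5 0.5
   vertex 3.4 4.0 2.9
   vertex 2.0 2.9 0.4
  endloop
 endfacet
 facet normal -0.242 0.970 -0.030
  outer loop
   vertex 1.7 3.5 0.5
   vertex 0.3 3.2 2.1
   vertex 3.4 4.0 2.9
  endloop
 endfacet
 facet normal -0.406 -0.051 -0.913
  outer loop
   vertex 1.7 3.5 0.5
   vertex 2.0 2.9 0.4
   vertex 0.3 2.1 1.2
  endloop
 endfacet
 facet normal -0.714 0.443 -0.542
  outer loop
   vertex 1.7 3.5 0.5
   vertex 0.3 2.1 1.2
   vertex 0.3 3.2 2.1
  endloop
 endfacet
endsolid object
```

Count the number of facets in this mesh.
14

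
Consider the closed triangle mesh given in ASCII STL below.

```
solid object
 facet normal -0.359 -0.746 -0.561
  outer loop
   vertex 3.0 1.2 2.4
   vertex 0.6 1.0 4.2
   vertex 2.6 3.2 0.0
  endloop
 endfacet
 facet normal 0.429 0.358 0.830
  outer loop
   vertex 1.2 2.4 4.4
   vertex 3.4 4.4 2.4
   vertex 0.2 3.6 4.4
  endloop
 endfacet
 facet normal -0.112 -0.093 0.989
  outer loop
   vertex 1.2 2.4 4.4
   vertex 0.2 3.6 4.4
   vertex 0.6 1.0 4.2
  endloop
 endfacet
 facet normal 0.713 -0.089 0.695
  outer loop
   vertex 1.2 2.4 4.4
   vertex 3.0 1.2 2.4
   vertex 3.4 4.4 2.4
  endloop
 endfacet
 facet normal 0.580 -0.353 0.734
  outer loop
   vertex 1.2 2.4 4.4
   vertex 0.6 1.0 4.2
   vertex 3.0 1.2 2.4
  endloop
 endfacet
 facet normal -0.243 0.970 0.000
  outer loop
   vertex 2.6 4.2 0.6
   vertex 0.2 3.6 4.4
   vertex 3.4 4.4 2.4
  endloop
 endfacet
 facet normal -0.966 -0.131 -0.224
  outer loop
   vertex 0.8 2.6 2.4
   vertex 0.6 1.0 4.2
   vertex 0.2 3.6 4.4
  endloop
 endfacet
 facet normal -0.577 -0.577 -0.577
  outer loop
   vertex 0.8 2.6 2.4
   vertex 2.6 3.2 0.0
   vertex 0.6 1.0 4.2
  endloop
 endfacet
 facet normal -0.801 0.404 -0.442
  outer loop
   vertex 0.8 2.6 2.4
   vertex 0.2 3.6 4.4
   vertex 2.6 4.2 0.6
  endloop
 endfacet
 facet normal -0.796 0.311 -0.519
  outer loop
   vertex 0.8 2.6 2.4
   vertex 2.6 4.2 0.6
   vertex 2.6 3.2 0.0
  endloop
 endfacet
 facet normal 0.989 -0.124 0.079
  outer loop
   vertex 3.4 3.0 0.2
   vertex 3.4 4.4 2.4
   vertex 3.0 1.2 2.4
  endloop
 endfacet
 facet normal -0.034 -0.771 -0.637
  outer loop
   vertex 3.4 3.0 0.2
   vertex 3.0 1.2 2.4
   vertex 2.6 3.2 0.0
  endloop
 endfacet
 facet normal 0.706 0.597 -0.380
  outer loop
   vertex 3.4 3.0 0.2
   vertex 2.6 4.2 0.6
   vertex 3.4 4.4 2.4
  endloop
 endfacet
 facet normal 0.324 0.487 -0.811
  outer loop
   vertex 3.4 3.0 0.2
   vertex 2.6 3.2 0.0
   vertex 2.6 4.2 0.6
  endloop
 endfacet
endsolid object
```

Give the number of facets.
14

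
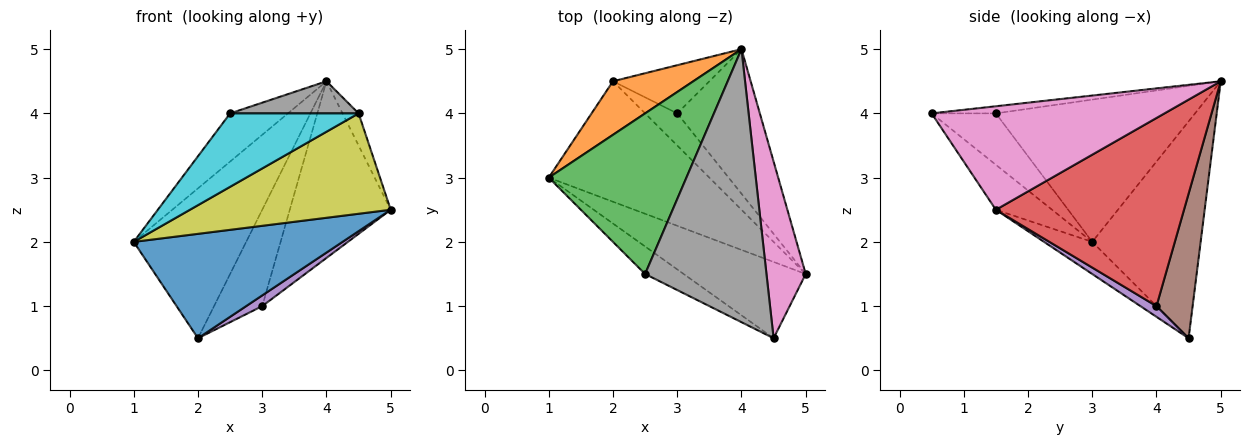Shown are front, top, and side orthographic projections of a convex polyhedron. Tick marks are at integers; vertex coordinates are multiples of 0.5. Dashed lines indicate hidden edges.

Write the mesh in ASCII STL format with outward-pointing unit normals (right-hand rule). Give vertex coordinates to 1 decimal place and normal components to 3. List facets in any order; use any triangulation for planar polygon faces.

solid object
 facet normal -0.149 -0.648 -0.747
  outer loop
   vertex 2.0 4.5 0.5
   vertex 5.0 1.5 2.5
   vertex 1.0 3.0 2.0
  endloop
 endfacet
 facet normal -0.672 0.697 0.249
  outer loop
   vertex 2.0 4.5 0.5
   vertex 1.0 3.0 2.0
   vertex 4.0 5.0 4.5
  endloop
 endfacet
 facet normal -0.703 0.204 0.681
  outer loop
   vertex 2.5 1.5 4.0
   vertex 4.0 5.0 4.5
   vertex 1.0 3.0 2.0
  endloop
 endfacet
 facet normal 0.822 0.441 -0.361
  outer loop
   vertex 3.0 4.0 1.0
   vertex 4.0 5.0 4.5
   vertex 5.0 1.5 2.5
  endloop
 endfacet
 facet normal 0.302 -0.302 -0.905
  outer loop
   vertex 3.0 4.0 1.0
   vertex 5.0 1.5 2.5
   vertex 2.0 4.5 0.5
  endloop
 endfacet
 facet normal 0.557 0.743 -0.371
  outer loop
   vertex 3.0 4.0 1.0
   vertex 2.0 4.5 0.5
   vertex 4.0 5.0 4.5
  endloop
 endfacet
 facet normal 0.933 0.064 0.354
  outer loop
   vertex 4.5 0.5 4.0
   vertex 5.0 1.5 2.5
   vertex 4.0 5.0 4.5
  endloop
 endfacet
 facet normal -0.058 -0.117 0.991
  outer loop
   vertex 4.5 0.5 4.0
   vertex 4.0 5.0 4.5
   vertex 2.5 1.5 4.0
  endloop
 endfacet
 facet normal -0.218 -0.777 -0.591
  outer loop
   vertex 4.5 0.5 4.0
   vertex 1.0 3.0 2.0
   vertex 5.0 1.5 2.5
  endloop
 endfacet
 facet normal -0.424 -0.848 -0.318
  outer loop
   vertex 4.5 0.5 4.0
   vertex 2.5 1.5 4.0
   vertex 1.0 3.0 2.0
  endloop
 endfacet
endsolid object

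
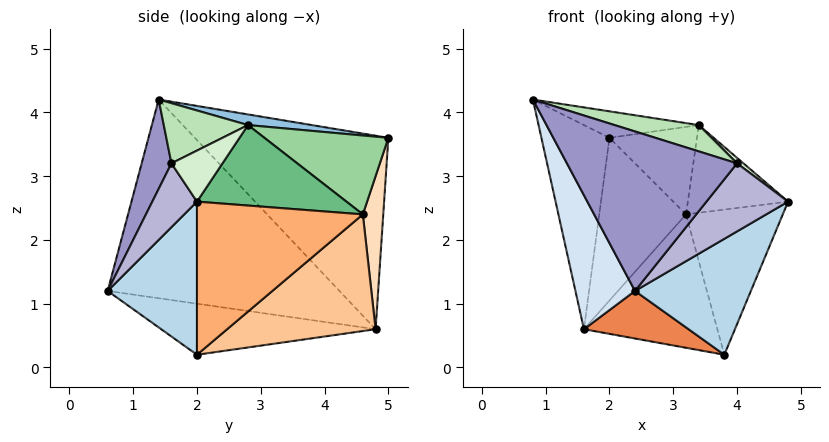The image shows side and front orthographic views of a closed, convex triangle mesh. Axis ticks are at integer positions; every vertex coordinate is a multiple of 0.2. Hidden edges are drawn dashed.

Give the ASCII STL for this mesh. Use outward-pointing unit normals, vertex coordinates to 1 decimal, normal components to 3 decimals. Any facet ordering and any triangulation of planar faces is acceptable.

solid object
 facet normal -0.938 0.330 0.103
  outer loop
   vertex 1.6 4.8 0.6
   vertex 0.8 1.4 4.2
   vertex 2.0 5.0 3.6
  endloop
 endfacet
 facet normal 0.077 0.139 0.987
  outer loop
   vertex 3.4 2.8 3.8
   vertex 2.0 5.0 3.6
   vertex 0.8 1.4 4.2
  endloop
 endfacet
 facet normal 0.592 -0.768 -0.246
  outer loop
   vertex 2.4 0.6 1.2
   vertex 3.8 2.0 0.2
   vertex 4.8 2.0 2.6
  endloop
 endfacet
 facet normal -0.883 -0.227 -0.411
  outer loop
   vertex 2.4 0.6 1.2
   vertex 0.8 1.4 4.2
   vertex 1.6 4.8 0.6
  endloop
 endfacet
 facet normal -0.423 -0.207 -0.882
  outer loop
   vertex 2.4 0.6 1.2
   vertex 1.6 4.8 0.6
   vertex 3.8 2.0 0.2
  endloop
 endfacet
 facet normal 0.813 0.474 -0.339
  outer loop
   vertex 3.2 4.6 2.4
   vertex 4.8 2.0 2.6
   vertex 3.8 2.0 0.2
  endloop
 endfacet
 facet normal 0.642 0.576 -0.506
  outer loop
   vertex 3.2 4.6 2.4
   vertex 3.8 2.0 0.2
   vertex 1.6 4.8 0.6
  endloop
 endfacet
 facet normal 0.228 0.969 -0.095
  outer loop
   vertex 3.2 4.6 2.4
   vertex 1.6 4.8 0.6
   vertex 2.0 5.0 3.6
  endloop
 endfacet
 facet normal 0.713 0.478 0.513
  outer loop
   vertex 3.2 4.6 2.4
   vertex 3.4 2.8 3.8
   vertex 4.8 2.0 2.6
  endloop
 endfacet
 facet normal 0.693 0.489 0.530
  outer loop
   vertex 3.2 4.6 2.4
   vertex 2.0 5.0 3.6
   vertex 3.4 2.8 3.8
  endloop
 endfacet
 facet normal 0.302 -0.302 0.905
  outer loop
   vertex 4.0 1.6 3.2
   vertex 3.4 2.8 3.8
   vertex 0.8 1.4 4.2
  endloop
 endfacet
 facet normal 0.623 -0.078 0.778
  outer loop
   vertex 4.0 1.6 3.2
   vertex 4.8 2.0 2.6
   vertex 3.4 2.8 3.8
  endloop
 endfacet
 facet normal 0.162 -0.928 0.334
  outer loop
   vertex 4.0 1.6 3.2
   vertex 0.8 1.4 4.2
   vertex 2.4 0.6 1.2
  endloop
 endfacet
 facet normal 0.479 -0.876 0.055
  outer loop
   vertex 4.0 1.6 3.2
   vertex 2.4 0.6 1.2
   vertex 4.8 2.0 2.6
  endloop
 endfacet
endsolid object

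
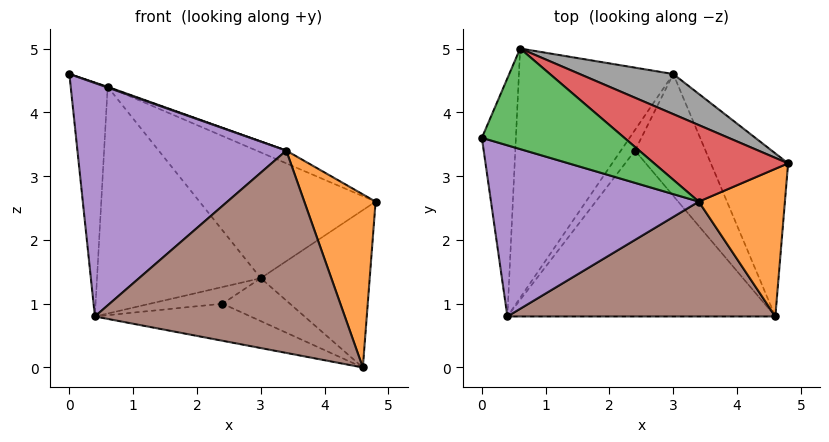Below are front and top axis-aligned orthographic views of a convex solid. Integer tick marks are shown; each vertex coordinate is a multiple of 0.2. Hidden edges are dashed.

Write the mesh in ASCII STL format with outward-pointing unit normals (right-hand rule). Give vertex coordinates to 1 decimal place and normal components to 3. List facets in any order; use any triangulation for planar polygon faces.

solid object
 facet normal -0.882 0.330 -0.336
  outer loop
   vertex 0.4 0.8 0.8
   vertex 0.0 3.6 4.6
   vertex 0.6 5.0 4.4
  endloop
 endfacet
 facet normal 0.572 -0.624 0.532
  outer loop
   vertex 3.4 2.6 3.4
   vertex 4.6 0.8 0.0
   vertex 4.8 3.2 2.6
  endloop
 endfacet
 facet normal 0.331 -0.007 0.944
  outer loop
   vertex 3.4 2.6 3.4
   vertex 0.6 5.0 4.4
   vertex 0.0 3.6 4.6
  endloop
 endfacet
 facet normal 0.442 0.147 0.885
  outer loop
   vertex 3.4 2.6 3.4
   vertex 4.8 3.2 2.6
   vertex 0.6 5.0 4.4
  endloop
 endfacet
 facet normal -0.029 -0.806 0.591
  outer loop
   vertex 3.4 2.6 3.4
   vertex 0.0 3.6 4.6
   vertex 0.4 0.8 0.8
  endloop
 endfacet
 facet normal 0.094 -0.866 0.491
  outer loop
   vertex 3.4 2.6 3.4
   vertex 0.4 0.8 0.8
   vertex 4.6 0.8 0.0
  endloop
 endfacet
 facet normal -0.631 0.522 -0.574
  outer loop
   vertex 3.0 4.6 1.4
   vertex 0.4 0.8 0.8
   vertex 0.6 5.0 4.4
  endloop
 endfacet
 facet normal 0.474 0.839 0.267
  outer loop
   vertex 3.0 4.6 1.4
   vertex 0.6 5.0 4.4
   vertex 4.8 3.2 2.6
  endloop
 endfacet
 facet normal 0.714 0.486 -0.504
  outer loop
   vertex 3.0 4.6 1.4
   vertex 4.8 3.2 2.6
   vertex 4.6 0.8 0.0
  endloop
 endfacet
 facet normal -0.183 0.214 -0.959
  outer loop
   vertex 2.4 3.4 1.0
   vertex 4.6 0.8 0.0
   vertex 0.4 0.8 0.8
  endloop
 endfacet
 facet normal -0.036 0.332 -0.943
  outer loop
   vertex 2.4 3.4 1.0
   vertex 3.0 4.6 1.4
   vertex 4.6 0.8 0.0
  endloop
 endfacet
 facet normal -0.595 0.506 -0.625
  outer loop
   vertex 2.4 3.4 1.0
   vertex 0.4 0.8 0.8
   vertex 3.0 4.6 1.4
  endloop
 endfacet
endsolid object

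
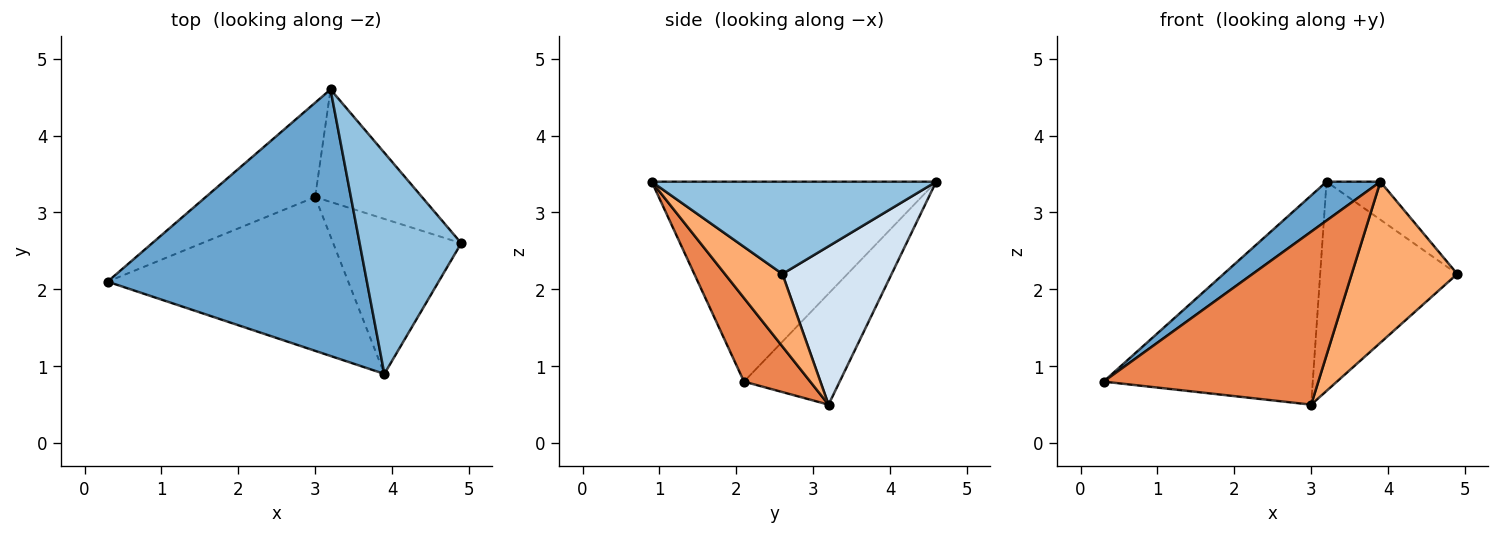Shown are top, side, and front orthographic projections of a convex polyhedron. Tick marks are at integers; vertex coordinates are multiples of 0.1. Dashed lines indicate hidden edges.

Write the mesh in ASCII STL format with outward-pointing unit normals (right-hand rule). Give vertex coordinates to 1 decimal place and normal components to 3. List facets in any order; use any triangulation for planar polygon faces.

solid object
 facet normal -0.606 -0.115 0.787
  outer loop
   vertex 3.9 0.9 3.4
   vertex 3.2 4.6 3.4
   vertex 0.3 2.1 0.8
  endloop
 endfacet
 facet normal 0.667 0.126 0.734
  outer loop
   vertex 3.9 0.9 3.4
   vertex 4.9 2.6 2.2
   vertex 3.2 4.6 3.4
  endloop
 endfacet
 facet normal -0.385 0.841 -0.380
  outer loop
   vertex 3.0 3.2 0.5
   vertex 0.3 2.1 0.8
   vertex 3.2 4.6 3.4
  endloop
 endfacet
 facet normal 0.574 0.721 -0.388
  outer loop
   vertex 3.0 3.2 0.5
   vertex 3.2 4.6 3.4
   vertex 4.9 2.6 2.2
  endloop
 endfacet
 facet normal 0.225 -0.728 -0.647
  outer loop
   vertex 3.0 3.2 0.5
   vertex 3.9 0.9 3.4
   vertex 0.3 2.1 0.8
  endloop
 endfacet
 facet normal 0.366 -0.671 -0.645
  outer loop
   vertex 3.0 3.2 0.5
   vertex 4.9 2.6 2.2
   vertex 3.9 0.9 3.4
  endloop
 endfacet
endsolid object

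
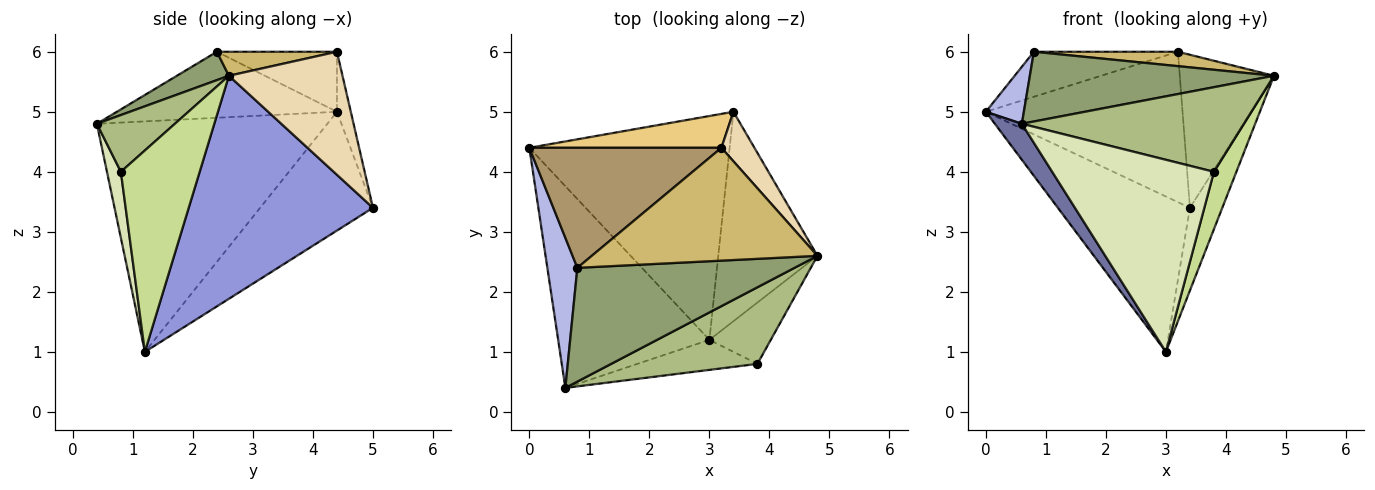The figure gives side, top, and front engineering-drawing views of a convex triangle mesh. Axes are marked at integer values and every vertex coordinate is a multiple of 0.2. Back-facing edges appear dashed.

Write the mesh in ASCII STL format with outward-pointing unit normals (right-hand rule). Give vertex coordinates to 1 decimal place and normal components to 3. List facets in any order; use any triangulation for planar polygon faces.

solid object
 facet normal -0.832 -0.098 -0.546
  outer loop
   vertex 3.0 1.2 1.0
   vertex 0.6 0.4 4.8
   vertex 0.0 4.4 5.0
  endloop
 endfacet
 facet normal -0.438 0.513 -0.739
  outer loop
   vertex 3.4 5.0 3.4
   vertex 3.0 1.2 1.0
   vertex 0.0 4.4 5.0
  endloop
 endfacet
 facet normal 0.902 0.158 -0.401
  outer loop
   vertex 3.4 5.0 3.4
   vertex 4.8 2.6 5.6
   vertex 3.0 1.2 1.0
  endloop
 endfacet
 facet normal -0.899 -0.155 0.409
  outer loop
   vertex 0.8 2.4 6.0
   vertex 0.0 4.4 5.0
   vertex 0.6 0.4 4.8
  endloop
 endfacet
 facet normal 0.111 -0.519 0.847
  outer loop
   vertex 0.8 2.4 6.0
   vertex 0.6 0.4 4.8
   vertex 4.8 2.6 5.6
  endloop
 endfacet
 facet normal 0.252 -0.717 0.650
  outer loop
   vertex 3.8 0.8 4.0
   vertex 4.8 2.6 5.6
   vertex 0.6 0.4 4.8
  endloop
 endfacet
 facet normal 0.923 -0.263 -0.281
  outer loop
   vertex 3.8 0.8 4.0
   vertex 3.0 1.2 1.0
   vertex 4.8 2.6 5.6
  endloop
 endfacet
 facet normal 0.085 -0.984 -0.154
  outer loop
   vertex 3.8 0.8 4.0
   vertex 0.6 0.4 4.8
   vertex 3.0 1.2 1.0
  endloop
 endfacet
 facet normal -0.281 0.337 0.899
  outer loop
   vertex 3.2 4.4 6.0
   vertex 0.0 4.4 5.0
   vertex 0.8 2.4 6.0
  endloop
 endfacet
 facet normal 0.105 -0.126 0.986
  outer loop
   vertex 3.2 4.4 6.0
   vertex 0.8 2.4 6.0
   vertex 4.8 2.6 5.6
  endloop
 endfacet
 facet normal -0.069 0.973 0.219
  outer loop
   vertex 3.2 4.4 6.0
   vertex 3.4 5.0 3.4
   vertex 0.0 4.4 5.0
  endloop
 endfacet
 facet normal 0.754 0.625 0.202
  outer loop
   vertex 3.2 4.4 6.0
   vertex 4.8 2.6 5.6
   vertex 3.4 5.0 3.4
  endloop
 endfacet
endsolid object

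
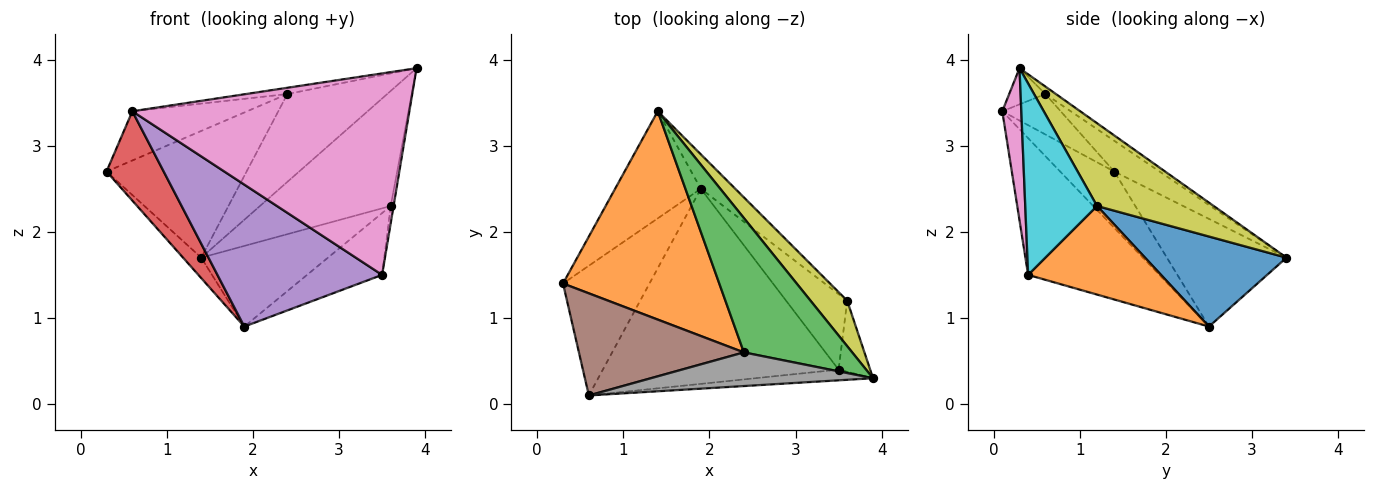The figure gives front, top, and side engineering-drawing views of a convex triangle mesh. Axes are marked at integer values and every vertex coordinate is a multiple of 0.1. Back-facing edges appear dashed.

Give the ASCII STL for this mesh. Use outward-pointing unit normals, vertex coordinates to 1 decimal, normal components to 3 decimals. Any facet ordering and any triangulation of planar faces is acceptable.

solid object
 facet normal -0.777 0.118 -0.618
  outer loop
   vertex 1.9 2.5 0.9
   vertex 0.3 1.4 2.7
   vertex 1.4 3.4 1.7
  endloop
 endfacet
 facet normal -0.166 0.512 0.843
  outer loop
   vertex 2.4 0.6 3.6
   vertex 1.4 3.4 1.7
   vertex 0.3 1.4 2.7
  endloop
 endfacet
 facet normal -0.058 0.546 0.836
  outer loop
   vertex 2.4 0.6 3.6
   vertex 3.9 0.3 3.9
   vertex 1.4 3.4 1.7
  endloop
 endfacet
 facet normal -0.473 -0.500 -0.726
  outer loop
   vertex 0.6 0.1 3.4
   vertex 0.3 1.4 2.7
   vertex 1.9 2.5 0.9
  endloop
 endfacet
 facet normal -0.425 -0.533 -0.732
  outer loop
   vertex 0.6 0.1 3.4
   vertex 1.9 2.5 0.9
   vertex 3.5 0.4 1.5
  endloop
 endfacet
 facet normal -0.216 0.424 0.880
  outer loop
   vertex 0.6 0.1 3.4
   vertex 2.4 0.6 3.6
   vertex 0.3 1.4 2.7
  endloop
 endfacet
 facet normal 0.068 -0.996 -0.053
  outer loop
   vertex 0.6 0.1 3.4
   vertex 3.5 0.4 1.5
   vertex 3.9 0.3 3.9
  endloop
 endfacet
 facet normal -0.158 0.181 0.971
  outer loop
   vertex 0.6 0.1 3.4
   vertex 3.9 0.3 3.9
   vertex 2.4 0.6 3.6
  endloop
 endfacet
 facet normal 0.639 0.716 0.283
  outer loop
   vertex 3.6 1.2 2.3
   vertex 1.4 3.4 1.7
   vertex 3.9 0.3 3.9
  endloop
 endfacet
 facet normal 0.986 0.039 -0.163
  outer loop
   vertex 3.6 1.2 2.3
   vertex 3.9 0.3 3.9
   vertex 3.5 0.4 1.5
  endloop
 endfacet
 facet normal 0.716 0.642 -0.274
  outer loop
   vertex 3.6 1.2 2.3
   vertex 1.9 2.5 0.9
   vertex 1.4 3.4 1.7
  endloop
 endfacet
 facet normal 0.746 0.422 -0.515
  outer loop
   vertex 3.6 1.2 2.3
   vertex 3.5 0.4 1.5
   vertex 1.9 2.5 0.9
  endloop
 endfacet
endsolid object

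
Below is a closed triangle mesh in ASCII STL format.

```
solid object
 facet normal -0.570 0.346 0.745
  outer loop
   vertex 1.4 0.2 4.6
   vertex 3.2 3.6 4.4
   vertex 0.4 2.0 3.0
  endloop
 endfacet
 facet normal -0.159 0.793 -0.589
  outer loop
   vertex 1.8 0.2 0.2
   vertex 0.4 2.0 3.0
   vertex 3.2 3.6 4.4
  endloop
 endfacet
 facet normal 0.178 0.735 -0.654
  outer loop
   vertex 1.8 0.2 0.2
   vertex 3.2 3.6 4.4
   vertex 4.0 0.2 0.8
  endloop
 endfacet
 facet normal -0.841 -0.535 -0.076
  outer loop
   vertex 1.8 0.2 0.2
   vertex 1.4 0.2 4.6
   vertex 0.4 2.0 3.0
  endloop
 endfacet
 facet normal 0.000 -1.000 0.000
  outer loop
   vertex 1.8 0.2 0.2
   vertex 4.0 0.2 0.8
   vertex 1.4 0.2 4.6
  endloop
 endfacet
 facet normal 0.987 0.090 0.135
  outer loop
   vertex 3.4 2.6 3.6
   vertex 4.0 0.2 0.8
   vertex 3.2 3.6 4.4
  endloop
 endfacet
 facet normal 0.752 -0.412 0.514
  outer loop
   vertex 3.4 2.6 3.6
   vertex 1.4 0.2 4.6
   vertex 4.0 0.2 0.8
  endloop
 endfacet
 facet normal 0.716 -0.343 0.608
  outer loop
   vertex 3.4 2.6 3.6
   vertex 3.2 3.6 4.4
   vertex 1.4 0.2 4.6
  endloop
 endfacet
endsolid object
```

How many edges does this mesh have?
12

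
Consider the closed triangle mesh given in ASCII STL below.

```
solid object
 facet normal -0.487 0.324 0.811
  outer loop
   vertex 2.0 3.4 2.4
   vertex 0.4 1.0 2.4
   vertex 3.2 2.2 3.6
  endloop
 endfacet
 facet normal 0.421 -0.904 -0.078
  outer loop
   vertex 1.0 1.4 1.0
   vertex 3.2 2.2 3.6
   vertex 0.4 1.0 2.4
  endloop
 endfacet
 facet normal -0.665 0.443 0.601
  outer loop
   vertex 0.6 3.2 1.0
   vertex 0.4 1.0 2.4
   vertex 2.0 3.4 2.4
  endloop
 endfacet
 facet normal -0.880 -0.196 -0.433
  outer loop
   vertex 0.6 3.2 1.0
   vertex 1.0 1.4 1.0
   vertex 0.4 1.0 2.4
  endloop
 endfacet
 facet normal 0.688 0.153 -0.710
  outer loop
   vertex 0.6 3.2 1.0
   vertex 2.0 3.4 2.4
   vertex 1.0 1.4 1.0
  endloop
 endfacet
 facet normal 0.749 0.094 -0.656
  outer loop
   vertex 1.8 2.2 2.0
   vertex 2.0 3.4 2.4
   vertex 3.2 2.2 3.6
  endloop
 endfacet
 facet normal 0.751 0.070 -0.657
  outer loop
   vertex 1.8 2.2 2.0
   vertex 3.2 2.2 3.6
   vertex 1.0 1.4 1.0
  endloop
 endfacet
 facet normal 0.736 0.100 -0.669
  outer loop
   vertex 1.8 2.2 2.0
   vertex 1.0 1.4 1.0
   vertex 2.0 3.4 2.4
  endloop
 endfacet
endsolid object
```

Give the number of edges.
12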